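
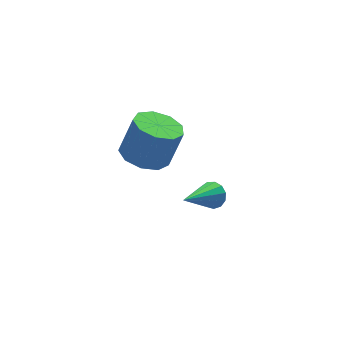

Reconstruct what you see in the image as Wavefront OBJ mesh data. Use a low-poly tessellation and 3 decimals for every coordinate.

v -2.299 -1.091 0.114
v -1.979 -1.154 0.545
v -3.701 -1.729 1.066
v -2.094 -0.873 0.563
v -2.274 -0.661 0.44
v -2.462 -0.586 0.212
v -2.599 -0.672 -0.046
v -2.64 -0.89 -0.253
v -2.573 -1.173 -0.344
v -2.419 -1.43 -0.289
v -2.227 -1.579 -0.106
v -2.058 -1.573 0.147
v -1.965 -1.415 0.389
v -2.862 3.106 -1.186
v -1.968 3.038 -1.53
v -1.385 3.046 -0.019
v -2.278 3.114 0.326
v -2.137 3.67 -1.468
v -1.554 3.677 0.043
v -2.646 4.037 -1.274
v -2.062 4.045 0.238
v -3.255 3.97 -1.038
v -2.672 3.977 0.473
v -3.68 3.498 -0.872
v -3.097 3.505 0.64
v -3.722 2.843 -0.852
v -3.139 2.85 0.659
v -3.362 2.311 -0.989
v -2.779 2.319 0.523
v -2.767 2.151 -1.217
v -2.184 2.159 0.294
v -2.217 2.439 -1.431
v -1.634 2.446 0.08
f 2 1 4
f 2 4 3
f 4 1 5
f 4 5 3
f 5 1 6
f 5 6 3
f 6 1 7
f 6 7 3
f 7 1 8
f 7 8 3
f 8 1 9
f 8 9 3
f 9 1 10
f 9 10 3
f 10 1 11
f 10 11 3
f 11 1 12
f 11 12 3
f 12 1 13
f 12 13 3
f 13 1 2
f 13 2 3
f 15 14 18
f 15 18 16
f 16 18 19
f 16 19 17
f 18 14 20
f 18 20 19
f 19 20 21
f 19 21 17
f 20 14 22
f 20 22 21
f 21 22 23
f 21 23 17
f 22 14 24
f 22 24 23
f 23 24 25
f 23 25 17
f 24 14 26
f 24 26 25
f 25 26 27
f 25 27 17
f 26 14 28
f 26 28 27
f 27 28 29
f 27 29 17
f 28 14 30
f 28 30 29
f 29 30 31
f 29 31 17
f 30 14 32
f 30 32 31
f 31 32 33
f 31 33 17
f 32 14 15
f 32 15 33
f 33 15 16
f 33 16 17



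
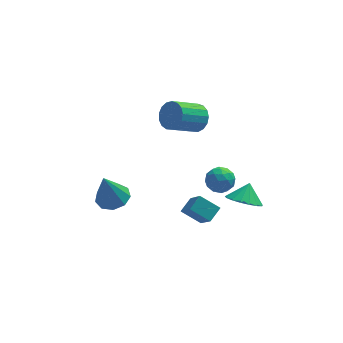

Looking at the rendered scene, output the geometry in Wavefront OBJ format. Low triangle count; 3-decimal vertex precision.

v 1.032 3.067 -2.198
v 1.471 2.379 -2.046
v 0.107 1.725 -1.07
v -0.332 2.413 -1.222
v 1.568 2.622 -1.747
v 0.204 1.968 -0.771
v 1.543 2.967 -1.551
v 0.179 2.312 -0.576
v 1.4 3.335 -1.504
v 0.036 2.68 -0.528
v 1.173 3.641 -1.615
v -0.191 2.987 -0.64
v 0.914 3.816 -1.86
v -0.45 3.162 -0.884
v 0.682 3.82 -2.182
v -0.682 3.165 -1.207
v 0.53 3.651 -2.508
v -0.834 2.996 -1.533
v 0.493 3.348 -2.763
v -0.871 2.694 -1.787
v 0.579 2.981 -2.888
v -0.784 2.327 -1.913
v 0.77 2.634 -2.855
v -0.594 1.979 -1.88
v 1.02 2.386 -2.672
v -0.344 1.731 -1.696
v 1.273 2.294 -2.38
v -0.091 1.64 -1.404
v 0.912 -1.786 -2.023
v 1.514 -1.329 -1.891
v 1.506 -2.291 -2.989
v 2.108 -1.834 -2.857
v 1.938 -2.396 -2.363
v 1.571 -2.084 -1.766
v 1.449 -1.536 -3.114
v 1.082 -1.224 -2.517
v 1.846 -1.174 -2.566
v 2.148 -1.706 -2.102
v 0.872 -1.914 -2.778
v 1.174 -2.446 -2.314
v 1.161 -1.513 -1.872
v 1.859 -2.107 -3.008
v 1.759 -2.438 -2.717
v 2.113 -2.169 -2.64
v 1.194 -1.957 -1.799
v 1.548 -1.688 -1.721
v 1.797 -2.316 -1.999
v 1.472 -1.932 -3.159
v 1.826 -1.663 -3.081
v 0.907 -1.451 -2.24
v 1.261 -1.182 -2.163
v 1.223 -1.304 -2.881
v 1.71 -1.153 -2.191
v 2.059 -1.451 -2.759
v 1.672 -1.276 -2.91
v 1.456 -1.092 -2.559
v 1.888 -1.466 -1.919
v 2.237 -1.763 -2.486
v 2.137 -2.093 -2.196
v 1.921 -1.91 -1.845
v 2.083 -1.375 -2.315
v 0.783 -1.857 -2.394
v 1.132 -2.154 -2.961
v 1.099 -1.71 -3.035
v 0.883 -1.527 -2.684
v 0.961 -2.169 -2.121
v 1.31 -2.467 -2.689
v 1.564 -2.528 -2.321
v 1.348 -2.344 -1.97
v 0.937 -2.245 -2.565
v -3.459 -0.189 -4.835
v -2.618 -0.429 -4.666
v -3.901 -0.451 -3.005
v -2.682 0.173 -4.595
v -3.108 0.605 -4.636
v -3.699 0.666 -4.77
v -4.177 0.327 -4.934
v -4.319 -0.254 -5.052
v -4.059 -0.804 -5.068
v -3.517 -1.066 -4.974
v -2.948 -0.918 -4.816
v 2.661 -1.86 -4.226
v 3.461 -2.353 -4.227
v 3.019 -1.28 -3.414
v 3.545 -2.012 -4.508
v 3.426 -1.636 -4.724
v 3.132 -1.31 -4.826
v 2.73 -1.111 -4.791
v 2.313 -1.083 -4.626
v 1.974 -1.234 -4.37
v 1.794 -1.527 -4.081
v 1.812 -1.897 -3.825
v 2.024 -2.258 -3.661
v 2.382 -2.528 -3.626
v 2.804 -2.645 -3.729
v 3.193 -2.582 -3.946
v 0.718 -4.209 -3.116
v -0.18 -3.737 -2.553
v 0.46 -2.88 -4.641
v -0.438 -2.408 -4.078
v 1.258 -3.652 -2.722
v 0.36 -3.18 -2.159
v 1 -2.323 -4.247
v 0.102 -1.851 -3.684
f 2 1 5
f 2 5 3
f 3 5 6
f 3 6 4
f 5 1 7
f 5 7 6
f 6 7 8
f 6 8 4
f 7 1 9
f 7 9 8
f 8 9 10
f 8 10 4
f 9 1 11
f 9 11 10
f 10 11 12
f 10 12 4
f 11 1 13
f 11 13 12
f 12 13 14
f 12 14 4
f 13 1 15
f 13 15 14
f 14 15 16
f 14 16 4
f 15 1 17
f 15 17 16
f 16 17 18
f 16 18 4
f 17 1 19
f 17 19 18
f 18 19 20
f 18 20 4
f 19 1 21
f 19 21 20
f 20 21 22
f 20 22 4
f 21 1 23
f 21 23 22
f 22 23 24
f 22 24 4
f 23 1 25
f 23 25 24
f 24 25 26
f 24 26 4
f 25 1 27
f 25 27 26
f 26 27 28
f 26 28 4
f 27 1 2
f 27 2 28
f 28 2 3
f 28 3 4
f 29 66 45
f 66 40 69
f 45 69 34
f 66 69 45
f 29 45 41
f 45 34 46
f 41 46 30
f 45 46 41
f 29 41 50
f 41 30 51
f 50 51 36
f 41 51 50
f 29 50 62
f 50 36 65
f 62 65 39
f 50 65 62
f 29 62 66
f 62 39 70
f 66 70 40
f 62 70 66
f 30 46 57
f 46 34 60
f 57 60 38
f 46 60 57
f 34 69 47
f 69 40 68
f 47 68 33
f 69 68 47
f 40 70 67
f 70 39 63
f 67 63 31
f 70 63 67
f 39 65 64
f 65 36 52
f 64 52 35
f 65 52 64
f 36 51 56
f 51 30 53
f 56 53 37
f 51 53 56
f 32 58 44
f 58 38 59
f 44 59 33
f 58 59 44
f 32 44 42
f 44 33 43
f 42 43 31
f 44 43 42
f 32 42 49
f 42 31 48
f 49 48 35
f 42 48 49
f 32 49 54
f 49 35 55
f 54 55 37
f 49 55 54
f 32 54 58
f 54 37 61
f 58 61 38
f 54 61 58
f 33 59 47
f 59 38 60
f 47 60 34
f 59 60 47
f 31 43 67
f 43 33 68
f 67 68 40
f 43 68 67
f 35 48 64
f 48 31 63
f 64 63 39
f 48 63 64
f 37 55 56
f 55 35 52
f 56 52 36
f 55 52 56
f 38 61 57
f 61 37 53
f 57 53 30
f 61 53 57
f 72 71 74
f 72 74 73
f 74 71 75
f 74 75 73
f 75 71 76
f 75 76 73
f 76 71 77
f 76 77 73
f 77 71 78
f 77 78 73
f 78 71 79
f 78 79 73
f 79 71 80
f 79 80 73
f 80 71 81
f 80 81 73
f 81 71 72
f 81 72 73
f 83 82 85
f 83 85 84
f 85 82 86
f 85 86 84
f 86 82 87
f 86 87 84
f 87 82 88
f 87 88 84
f 88 82 89
f 88 89 84
f 89 82 90
f 89 90 84
f 90 82 91
f 90 91 84
f 91 82 92
f 91 92 84
f 92 82 93
f 92 93 84
f 93 82 94
f 93 94 84
f 94 82 95
f 94 95 84
f 95 82 96
f 95 96 84
f 96 82 83
f 96 83 84
f 98 100 97
f 101 98 97
f 97 100 99
f 99 101 97
f 98 104 100
f 102 98 101
f 102 104 98
f 100 104 99
f 103 101 99
f 99 104 103
f 103 102 101
f 104 102 103



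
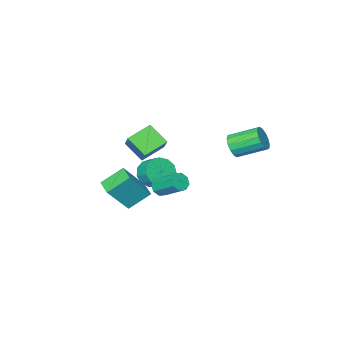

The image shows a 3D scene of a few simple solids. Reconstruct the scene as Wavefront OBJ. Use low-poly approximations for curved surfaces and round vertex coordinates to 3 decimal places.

v -1.253 2.782 1.104
v -0.813 2.754 1.784
v -1.927 3.97 2.555
v -2.367 3.998 1.876
v -0.639 3.059 1.554
v -1.753 4.275 2.325
v -0.63 3.29 1.204
v -1.744 4.505 1.975
v -0.788 3.384 0.827
v -1.901 4.6 1.599
v -1.07 3.318 0.525
v -2.184 4.533 1.296
v -1.402 3.107 0.378
v -2.515 4.323 1.149
v -1.693 2.81 0.425
v -2.807 4.026 1.196
v -1.867 2.505 0.655
v -2.981 3.721 1.426
v -1.876 2.275 1.005
v -2.99 3.49 1.776
v -1.719 2.18 1.381
v -2.832 3.396 2.153
v -1.436 2.247 1.684
v -2.55 3.462 2.455
v -1.105 2.457 1.831
v -2.218 3.673 2.602
v 2.267 -2.733 -4.482
v 1.065 -2.22 -3.491
v 2.651 -1.602 -4.601
v 1.449 -1.089 -3.61
v 3.551 -2.991 -2.79
v 2.349 -2.478 -1.799
v 3.935 -1.86 -2.909
v 2.733 -1.347 -1.918
v -0.96 -4.189 -4.263
v -0.406 -3.731 -5.001
v -0.386 -2.812 -4.414
v -0.94 -3.271 -3.677
v -0.963 -3.635 -5.131
v -0.943 -2.716 -4.545
v -1.52 -3.715 -4.986
v -1.499 -2.796 -4.4
v -1.898 -3.946 -4.612
v -1.878 -3.027 -4.025
v -1.979 -4.254 -4.127
v -1.959 -3.335 -3.54
v -1.737 -4.541 -3.685
v -1.716 -3.622 -3.098
v -1.247 -4.717 -3.427
v -1.227 -3.798 -2.84
v -0.667 -4.725 -3.434
v -0.647 -3.807 -2.848
v -0.18 -4.563 -3.705
v -0.159 -3.645 -3.118
v 0.059 -4.283 -4.153
v 0.08 -3.364 -3.566
v -0.025 -3.973 -4.636
v -0.004 -3.054 -4.049
v 0.889 -2.17 0.889
v 1.448 -1.136 1.975
v 0.586 -1.016 -0.053
v 1.144 0.018 1.033
v 2.336 -2.298 0.267
v 2.894 -1.264 1.353
v 2.032 -1.144 -0.675
v 2.591 -0.11 0.411
v 1.181 -0.581 -2.885
v 1.808 -0.417 -2.929
v 1.507 1.005 -1.919
v 0.879 0.841 -1.875
v 1.533 -0.217 -3.292
v 1.232 1.205 -2.282
v 1.051 -0.231 -3.417
v 0.75 1.191 -2.407
v 0.646 -0.449 -3.23
v 0.344 0.973 -2.22
v 0.553 -0.745 -2.841
v 0.252 0.677 -1.831
v 0.828 -0.945 -2.478
v 0.527 0.477 -1.468
v 1.31 -0.931 -2.353
v 1.009 0.491 -1.343
v 1.716 -0.713 -2.54
v 1.414 0.709 -1.53
f 2 1 5
f 2 5 3
f 3 5 6
f 3 6 4
f 5 1 7
f 5 7 6
f 6 7 8
f 6 8 4
f 7 1 9
f 7 9 8
f 8 9 10
f 8 10 4
f 9 1 11
f 9 11 10
f 10 11 12
f 10 12 4
f 11 1 13
f 11 13 12
f 12 13 14
f 12 14 4
f 13 1 15
f 13 15 14
f 14 15 16
f 14 16 4
f 15 1 17
f 15 17 16
f 16 17 18
f 16 18 4
f 17 1 19
f 17 19 18
f 18 19 20
f 18 20 4
f 19 1 21
f 19 21 20
f 20 21 22
f 20 22 4
f 21 1 23
f 21 23 22
f 22 23 24
f 22 24 4
f 23 1 25
f 23 25 24
f 24 25 26
f 24 26 4
f 25 1 2
f 25 2 26
f 26 2 3
f 26 3 4
f 28 30 27
f 31 28 27
f 27 30 29
f 29 31 27
f 28 34 30
f 32 28 31
f 32 34 28
f 30 34 29
f 33 31 29
f 29 34 33
f 33 32 31
f 34 32 33
f 36 35 39
f 36 39 37
f 37 39 40
f 37 40 38
f 39 35 41
f 39 41 40
f 40 41 42
f 40 42 38
f 41 35 43
f 41 43 42
f 42 43 44
f 42 44 38
f 43 35 45
f 43 45 44
f 44 45 46
f 44 46 38
f 45 35 47
f 45 47 46
f 46 47 48
f 46 48 38
f 47 35 49
f 47 49 48
f 48 49 50
f 48 50 38
f 49 35 51
f 49 51 50
f 50 51 52
f 50 52 38
f 51 35 53
f 51 53 52
f 52 53 54
f 52 54 38
f 53 35 55
f 53 55 54
f 54 55 56
f 54 56 38
f 55 35 57
f 55 57 56
f 56 57 58
f 56 58 38
f 57 35 36
f 57 36 58
f 58 36 37
f 58 37 38
f 60 62 59
f 63 60 59
f 59 62 61
f 61 63 59
f 60 66 62
f 64 60 63
f 64 66 60
f 62 66 61
f 65 63 61
f 61 66 65
f 65 64 63
f 66 64 65
f 68 67 71
f 68 71 69
f 69 71 72
f 69 72 70
f 71 67 73
f 71 73 72
f 72 73 74
f 72 74 70
f 73 67 75
f 73 75 74
f 74 75 76
f 74 76 70
f 75 67 77
f 75 77 76
f 76 77 78
f 76 78 70
f 77 67 79
f 77 79 78
f 78 79 80
f 78 80 70
f 79 67 81
f 79 81 80
f 80 81 82
f 80 82 70
f 81 67 83
f 81 83 82
f 82 83 84
f 82 84 70
f 83 67 68
f 83 68 84
f 84 68 69
f 84 69 70



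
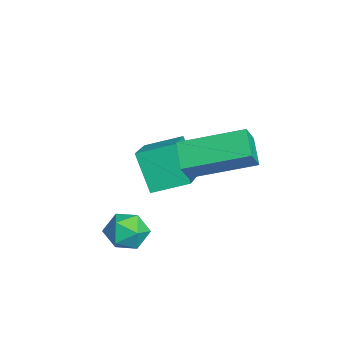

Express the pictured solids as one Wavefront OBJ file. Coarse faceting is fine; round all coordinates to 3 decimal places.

v -3.045 1.063 1.339
v -1.342 0.673 2.086
v -2.954 2.232 1.743
v -1.251 1.842 2.49
v -2.389 1.458 0.05
v -0.686 1.068 0.797
v -2.298 2.627 0.454
v -0.595 2.237 1.201
v 0.941 0.565 -0.045
v 1.23 0.939 0.492
v 1.15 -0.419 0.528
v 1.439 -0.045 1.065
v 0.736 -0.006 0.941
v 0.607 0.601 0.587
v 1.773 -0.081 0.433
v 1.644 0.526 0.079
v 1.745 0.539 0.787
v 1.104 0.586 1.101
v 1.276 -0.066 -0.081
v 0.635 -0.019 0.233
v -0.544 2.03 2.608
v -0.107 1.76 3.273
v -0.27 3.988 3.223
v 0.167 3.718 3.888
v 0.333 2.082 2.052
v 0.77 1.812 2.717
v 0.607 4.04 2.667
v 1.044 3.77 3.332
f 2 4 1
f 5 2 1
f 1 4 3
f 3 5 1
f 2 8 4
f 6 2 5
f 6 8 2
f 4 8 3
f 7 5 3
f 3 8 7
f 7 6 5
f 8 6 7
f 9 20 14
f 9 14 10
f 9 10 16
f 9 16 19
f 9 19 20
f 10 14 18
f 14 20 13
f 20 19 11
f 19 16 15
f 16 10 17
f 12 18 13
f 12 13 11
f 12 11 15
f 12 15 17
f 12 17 18
f 13 18 14
f 11 13 20
f 15 11 19
f 17 15 16
f 18 17 10
f 22 24 21
f 25 22 21
f 21 24 23
f 23 25 21
f 22 28 24
f 26 22 25
f 26 28 22
f 24 28 23
f 27 25 23
f 23 28 27
f 27 26 25
f 28 26 27



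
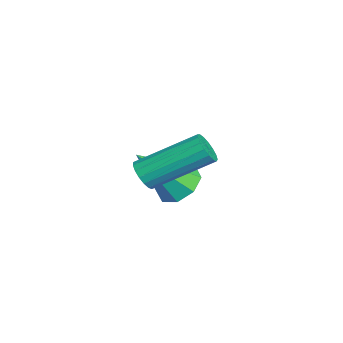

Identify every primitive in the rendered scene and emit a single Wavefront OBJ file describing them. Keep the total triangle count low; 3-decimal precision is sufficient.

v 3.401 -2.951 3.14
v 3.907 -2.902 3.109
v 3.806 -1.219 4.128
v 3.299 -1.269 4.16
v 3.825 -2.787 2.911
v 3.724 -1.104 3.93
v 3.646 -2.709 2.765
v 3.544 -1.026 3.784
v 3.41 -2.687 2.705
v 3.309 -1.004 3.724
v 3.172 -2.725 2.744
v 3.071 -1.042 3.763
v 2.987 -2.816 2.875
v 2.886 -1.133 3.894
v 2.896 -2.937 3.066
v 2.795 -1.254 4.086
v 2.921 -3.062 3.275
v 2.82 -1.379 4.294
v 3.056 -3.161 3.452
v 2.955 -1.478 4.471
v 3.27 -3.212 3.559
v 3.168 -1.53 4.578
v 3.513 -3.204 3.569
v 3.412 -1.521 4.588
v 3.731 -3.138 3.481
v 3.63 -1.455 4.5
v 3.873 -3.029 3.315
v 3.772 -1.346 4.334
v 0.063 -2.11 0.952
v 0.431 -2.574 0.445
v 0.637 -3.29 2.448
v 0.783 -2.139 0.653
v 0.713 -1.687 1.036
v 0.262 -1.483 1.37
v -0.305 -1.646 1.459
v -0.657 -2.081 1.251
v -0.587 -2.533 0.867
v -0.136 -2.738 0.533
f 2 1 5
f 2 5 3
f 3 5 6
f 3 6 4
f 5 1 7
f 5 7 6
f 6 7 8
f 6 8 4
f 7 1 9
f 7 9 8
f 8 9 10
f 8 10 4
f 9 1 11
f 9 11 10
f 10 11 12
f 10 12 4
f 11 1 13
f 11 13 12
f 12 13 14
f 12 14 4
f 13 1 15
f 13 15 14
f 14 15 16
f 14 16 4
f 15 1 17
f 15 17 16
f 16 17 18
f 16 18 4
f 17 1 19
f 17 19 18
f 18 19 20
f 18 20 4
f 19 1 21
f 19 21 20
f 20 21 22
f 20 22 4
f 21 1 23
f 21 23 22
f 22 23 24
f 22 24 4
f 23 1 25
f 23 25 24
f 24 25 26
f 24 26 4
f 25 1 27
f 25 27 26
f 26 27 28
f 26 28 4
f 27 1 2
f 27 2 28
f 28 2 3
f 28 3 4
f 30 29 32
f 30 32 31
f 32 29 33
f 32 33 31
f 33 29 34
f 33 34 31
f 34 29 35
f 34 35 31
f 35 29 36
f 35 36 31
f 36 29 37
f 36 37 31
f 37 29 38
f 37 38 31
f 38 29 30
f 38 30 31



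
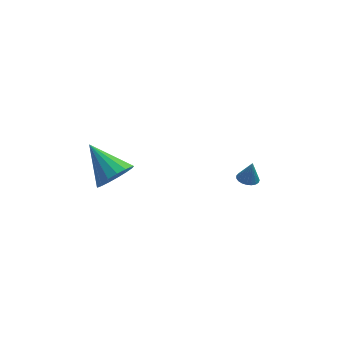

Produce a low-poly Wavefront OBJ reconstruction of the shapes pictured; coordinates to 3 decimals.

v -2.256 1.771 -0.957
v -1.825 1.39 -0.115
v -3.244 3.249 0.217
v -1.505 1.726 -0.269
v -1.358 2.072 -0.58
v -1.416 2.349 -0.978
v -1.667 2.494 -1.371
v -2.053 2.473 -1.669
v -2.485 2.292 -1.804
v -2.866 1.991 -1.745
v -3.106 1.64 -1.506
v -3.152 1.319 -1.141
v -2.993 1.102 -0.734
v -2.665 1.038 -0.378
v -2.243 1.142 -0.155
v 3.885 1.861 -2.08
v 4.327 1.543 -2.155
v 4.095 1.899 -1
v 4.415 1.753 -2.179
v 4.411 1.981 -2.186
v 4.316 2.189 -2.175
v 4.147 2.34 -2.147
v 3.932 2.408 -2.108
v 3.709 2.382 -2.063
v 3.517 2.266 -2.022
v 3.388 2.079 -1.99
v 3.345 1.855 -1.974
v 3.395 1.632 -1.976
v 3.531 1.449 -1.996
v 3.727 1.337 -2.03
v 3.951 1.315 -2.073
v 4.163 1.388 -2.117
f 2 1 4
f 2 4 3
f 4 1 5
f 4 5 3
f 5 1 6
f 5 6 3
f 6 1 7
f 6 7 3
f 7 1 8
f 7 8 3
f 8 1 9
f 8 9 3
f 9 1 10
f 9 10 3
f 10 1 11
f 10 11 3
f 11 1 12
f 11 12 3
f 12 1 13
f 12 13 3
f 13 1 14
f 13 14 3
f 14 1 15
f 14 15 3
f 15 1 2
f 15 2 3
f 17 16 19
f 17 19 18
f 19 16 20
f 19 20 18
f 20 16 21
f 20 21 18
f 21 16 22
f 21 22 18
f 22 16 23
f 22 23 18
f 23 16 24
f 23 24 18
f 24 16 25
f 24 25 18
f 25 16 26
f 25 26 18
f 26 16 27
f 26 27 18
f 27 16 28
f 27 28 18
f 28 16 29
f 28 29 18
f 29 16 30
f 29 30 18
f 30 16 31
f 30 31 18
f 31 16 32
f 31 32 18
f 32 16 17
f 32 17 18



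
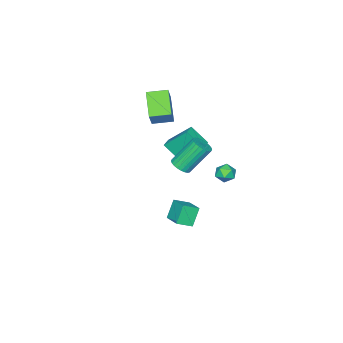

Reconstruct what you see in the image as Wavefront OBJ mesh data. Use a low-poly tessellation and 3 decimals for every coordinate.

v -1.433 2.723 0.717
v -1.101 3.213 1.059
v -1.039 1.967 1.421
v -0.707 2.457 1.763
v -1.39 2.429 1.782
v -1.633 2.897 1.348
v -0.507 2.283 1.132
v -0.75 2.751 0.698
v -0.528 2.941 1.315
v -1.074 3.031 1.717
v -1.066 2.149 0.763
v -1.612 2.239 1.165
v -2.276 -3.934 1.869
v -3.31 -5.056 2.985
v -3.146 -2.957 2.045
v -4.18 -4.079 3.161
v -1.44 -3.421 3.159
v -2.474 -4.543 4.275
v -2.31 -2.444 3.335
v -3.344 -3.566 4.451
v -1.219 -0.651 -4.662
v -1.934 -0.734 -3.508
v -0.63 0.571 -4.21
v -1.345 0.488 -3.056
v -0.415 -1.208 -4.204
v -1.13 -1.291 -3.05
v 0.174 0.014 -3.752
v -0.541 -0.069 -2.598
v -2.387 -2.75 0.908
v -3.008 -1.517 2.286
v -2.666 -1.709 -0.149
v -3.286 -0.476 1.228
v -1.634 -2.464 0.992
v -2.254 -1.231 2.369
v -1.912 -1.423 -0.066
v -2.533 -0.19 1.312
v 1.785 1.673 3.032
v 2.351 1.672 3.372
v 1.381 2.425 4.988
v 0.815 2.427 4.648
v 2.356 1.907 3.266
v 1.386 2.66 4.882
v 2.275 2.106 3.124
v 1.305 2.859 4.741
v 2.119 2.239 2.968
v 1.149 2.992 4.585
v 1.912 2.286 2.822
v 0.942 3.039 4.439
v 1.686 2.24 2.708
v 0.716 2.993 4.325
v 1.475 2.108 2.643
v 0.505 2.861 4.26
v 1.311 1.909 2.638
v 0.341 2.662 4.254
v 1.219 1.675 2.692
v 0.249 2.428 4.308
v 1.214 1.44 2.798
v 0.244 2.193 4.414
v 1.295 1.241 2.939
v 0.325 1.994 4.556
v 1.451 1.108 3.095
v 0.481 1.861 4.712
v 1.658 1.061 3.241
v 0.688 1.814 4.858
v 1.884 1.107 3.355
v 0.914 1.86 4.972
v 2.095 1.239 3.42
v 1.125 1.992 5.037
v 2.259 1.438 3.426
v 1.289 2.191 5.042
f 1 12 6
f 1 6 2
f 1 2 8
f 1 8 11
f 1 11 12
f 2 6 10
f 6 12 5
f 12 11 3
f 11 8 7
f 8 2 9
f 4 10 5
f 4 5 3
f 4 3 7
f 4 7 9
f 4 9 10
f 5 10 6
f 3 5 12
f 7 3 11
f 9 7 8
f 10 9 2
f 14 16 13
f 17 14 13
f 13 16 15
f 15 17 13
f 14 20 16
f 18 14 17
f 18 20 14
f 16 20 15
f 19 17 15
f 15 20 19
f 19 18 17
f 20 18 19
f 22 24 21
f 25 22 21
f 21 24 23
f 23 25 21
f 22 28 24
f 26 22 25
f 26 28 22
f 24 28 23
f 27 25 23
f 23 28 27
f 27 26 25
f 28 26 27
f 30 32 29
f 33 30 29
f 29 32 31
f 31 33 29
f 30 36 32
f 34 30 33
f 34 36 30
f 32 36 31
f 35 33 31
f 31 36 35
f 35 34 33
f 36 34 35
f 38 37 41
f 38 41 39
f 39 41 42
f 39 42 40
f 41 37 43
f 41 43 42
f 42 43 44
f 42 44 40
f 43 37 45
f 43 45 44
f 44 45 46
f 44 46 40
f 45 37 47
f 45 47 46
f 46 47 48
f 46 48 40
f 47 37 49
f 47 49 48
f 48 49 50
f 48 50 40
f 49 37 51
f 49 51 50
f 50 51 52
f 50 52 40
f 51 37 53
f 51 53 52
f 52 53 54
f 52 54 40
f 53 37 55
f 53 55 54
f 54 55 56
f 54 56 40
f 55 37 57
f 55 57 56
f 56 57 58
f 56 58 40
f 57 37 59
f 57 59 58
f 58 59 60
f 58 60 40
f 59 37 61
f 59 61 60
f 60 61 62
f 60 62 40
f 61 37 63
f 61 63 62
f 62 63 64
f 62 64 40
f 63 37 65
f 63 65 64
f 64 65 66
f 64 66 40
f 65 37 67
f 65 67 66
f 66 67 68
f 66 68 40
f 67 37 69
f 67 69 68
f 68 69 70
f 68 70 40
f 69 37 38
f 69 38 70
f 70 38 39
f 70 39 40



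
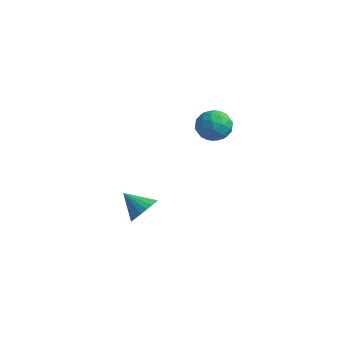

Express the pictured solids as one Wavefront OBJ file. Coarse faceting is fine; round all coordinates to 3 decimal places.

v 0.71 -2.38 -3.572
v 1.311 -2.472 -2.741
v -0.67 -2.5 -2.588
v 1.257 -2.048 -2.765
v 1.109 -1.681 -2.929
v 0.891 -1.435 -3.204
v 0.642 -1.352 -3.542
v 0.405 -1.447 -3.886
v 0.221 -1.703 -4.176
v 0.121 -2.076 -4.361
v 0.123 -2.502 -4.41
v 0.227 -2.906 -4.314
v 0.414 -3.22 -4.09
v 0.652 -3.388 -3.777
v 0.901 -3.382 -3.428
v 1.116 -3.202 -3.104
v 1.261 -2.881 -2.861
v 3.014 -0.254 4.228
v 3.835 0.449 4.453
v 4.105 -1.189 3.167
v 4.926 -0.486 3.392
v 4.55 -1.165 4.177
v 3.875 -0.587 4.833
v 4.065 -0.153 2.787
v 3.39 0.425 3.443
v 4.485 0.511 3.563
v 4.784 -0.114 4.422
v 3.156 -0.626 3.198
v 3.455 -1.251 4.057
v 3.328 0.179 4.434
v 4.612 -0.919 3.186
v 4.39 -1.318 3.648
v 4.873 -0.905 3.78
v 3.352 -0.43 4.657
v 3.834 -0.017 4.789
v 4.255 -0.965 4.627
v 4.106 -0.723 2.831
v 4.588 -0.31 2.963
v 3.067 0.165 3.84
v 3.55 0.578 3.972
v 3.685 0.225 2.993
v 4.193 0.629 4.043
v 4.835 0.08 3.419
v 4.328 0.276 3.064
v 3.932 0.615 3.449
v 4.369 0.262 4.548
v 5.011 -0.288 3.924
v 4.789 -0.687 4.386
v 4.392 -0.347 4.771
v 4.751 0.298 4.025
v 2.929 -0.452 3.696
v 3.571 -1.002 3.072
v 3.548 -0.393 2.849
v 3.151 -0.053 3.234
v 3.105 -0.82 4.201
v 3.747 -1.369 3.577
v 4.008 -1.355 4.171
v 3.612 -1.016 4.556
v 3.189 -1.038 3.595
f 2 1 4
f 2 4 3
f 4 1 5
f 4 5 3
f 5 1 6
f 5 6 3
f 6 1 7
f 6 7 3
f 7 1 8
f 7 8 3
f 8 1 9
f 8 9 3
f 9 1 10
f 9 10 3
f 10 1 11
f 10 11 3
f 11 1 12
f 11 12 3
f 12 1 13
f 12 13 3
f 13 1 14
f 13 14 3
f 14 1 15
f 14 15 3
f 15 1 16
f 15 16 3
f 16 1 17
f 16 17 3
f 17 1 2
f 17 2 3
f 18 55 34
f 55 29 58
f 34 58 23
f 55 58 34
f 18 34 30
f 34 23 35
f 30 35 19
f 34 35 30
f 18 30 39
f 30 19 40
f 39 40 25
f 30 40 39
f 18 39 51
f 39 25 54
f 51 54 28
f 39 54 51
f 18 51 55
f 51 28 59
f 55 59 29
f 51 59 55
f 19 35 46
f 35 23 49
f 46 49 27
f 35 49 46
f 23 58 36
f 58 29 57
f 36 57 22
f 58 57 36
f 29 59 56
f 59 28 52
f 56 52 20
f 59 52 56
f 28 54 53
f 54 25 41
f 53 41 24
f 54 41 53
f 25 40 45
f 40 19 42
f 45 42 26
f 40 42 45
f 21 47 33
f 47 27 48
f 33 48 22
f 47 48 33
f 21 33 31
f 33 22 32
f 31 32 20
f 33 32 31
f 21 31 38
f 31 20 37
f 38 37 24
f 31 37 38
f 21 38 43
f 38 24 44
f 43 44 26
f 38 44 43
f 21 43 47
f 43 26 50
f 47 50 27
f 43 50 47
f 22 48 36
f 48 27 49
f 36 49 23
f 48 49 36
f 20 32 56
f 32 22 57
f 56 57 29
f 32 57 56
f 24 37 53
f 37 20 52
f 53 52 28
f 37 52 53
f 26 44 45
f 44 24 41
f 45 41 25
f 44 41 45
f 27 50 46
f 50 26 42
f 46 42 19
f 50 42 46



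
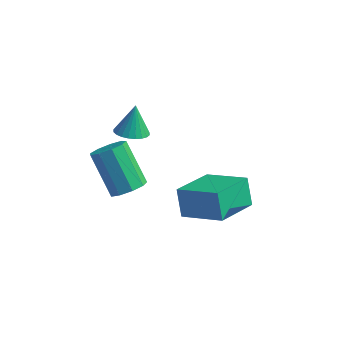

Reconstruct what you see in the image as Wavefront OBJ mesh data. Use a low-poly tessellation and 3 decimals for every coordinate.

v -3.542 0.978 -1.14
v -3.093 1.575 -1.397
v -3.578 1.582 0.2
v -3.376 1.683 -1.454
v -3.684 1.684 -1.463
v -3.971 1.578 -1.422
v -4.192 1.38 -1.339
v -4.314 1.121 -1.225
v -4.319 0.84 -1.098
v -4.205 0.58 -0.978
v -3.991 0.381 -0.882
v -3.708 0.272 -0.826
v -3.4 0.271 -0.817
v -3.114 0.377 -0.857
v -2.892 0.575 -0.94
v -2.77 0.834 -1.054
v -2.765 1.115 -1.181
v -2.879 1.375 -1.301
v 0.361 -0.27 -1.4
v -0.258 -2.186 -0.706
v 2.233 -0.575 -0.569
v 1.613 -2.491 0.124
v 0.787 -0.829 -2.564
v 0.167 -2.745 -1.871
v 2.658 -1.134 -1.734
v 2.039 -3.05 -1.04
v -2.282 -2.457 -1.21
v -1.66 -1.956 -0.985
v -2.896 -1.142 0.616
v -3.518 -1.643 0.39
v -1.988 -1.698 -1.37
v -3.224 -0.883 0.231
v -2.453 -1.795 -1.68
v -3.689 -0.98 -0.079
v -2.839 -2.201 -1.77
v -4.075 -1.387 -0.17
v -2.964 -2.728 -1.599
v -4.2 -1.914 0.002
v -2.77 -3.128 -1.245
v -4.005 -2.314 0.355
v -2.348 -3.214 -0.876
v -3.583 -2.4 0.725
v -1.895 -2.946 -0.663
v -3.13 -2.131 0.938
v -1.623 -2.449 -0.706
v -2.859 -1.635 0.895
f 2 1 4
f 2 4 3
f 4 1 5
f 4 5 3
f 5 1 6
f 5 6 3
f 6 1 7
f 6 7 3
f 7 1 8
f 7 8 3
f 8 1 9
f 8 9 3
f 9 1 10
f 9 10 3
f 10 1 11
f 10 11 3
f 11 1 12
f 11 12 3
f 12 1 13
f 12 13 3
f 13 1 14
f 13 14 3
f 14 1 15
f 14 15 3
f 15 1 16
f 15 16 3
f 16 1 17
f 16 17 3
f 17 1 18
f 17 18 3
f 18 1 2
f 18 2 3
f 20 22 19
f 23 20 19
f 19 22 21
f 21 23 19
f 20 26 22
f 24 20 23
f 24 26 20
f 22 26 21
f 25 23 21
f 21 26 25
f 25 24 23
f 26 24 25
f 28 27 31
f 28 31 29
f 29 31 32
f 29 32 30
f 31 27 33
f 31 33 32
f 32 33 34
f 32 34 30
f 33 27 35
f 33 35 34
f 34 35 36
f 34 36 30
f 35 27 37
f 35 37 36
f 36 37 38
f 36 38 30
f 37 27 39
f 37 39 38
f 38 39 40
f 38 40 30
f 39 27 41
f 39 41 40
f 40 41 42
f 40 42 30
f 41 27 43
f 41 43 42
f 42 43 44
f 42 44 30
f 43 27 45
f 43 45 44
f 44 45 46
f 44 46 30
f 45 27 28
f 45 28 46
f 46 28 29
f 46 29 30



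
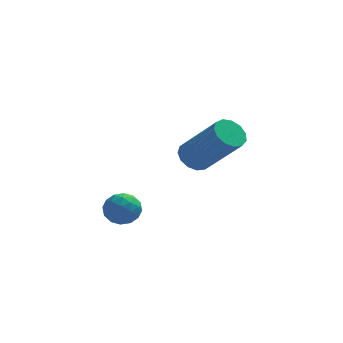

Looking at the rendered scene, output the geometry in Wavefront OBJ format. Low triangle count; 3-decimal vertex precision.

v -1.323 3.091 -1.744
v -0.951 2.783 -2.194
v 0.236 1.901 -0.605
v -0.137 2.209 -0.156
v -0.789 3.112 -2.132
v 0.397 2.23 -0.543
v -0.797 3.434 -1.947
v 0.389 2.552 -0.358
v -0.972 3.648 -1.697
v 0.215 2.766 -0.109
v -1.258 3.685 -1.463
v -0.072 2.803 0.125
v -1.565 3.533 -1.318
v -0.379 2.651 0.27
v -1.796 3.241 -1.308
v -0.609 2.359 0.28
v -1.876 2.901 -1.437
v -0.689 2.019 0.152
v -1.781 2.622 -1.663
v -0.594 1.74 -0.075
v -1.54 2.492 -1.915
v -0.353 1.61 -0.327
v -1.231 2.551 -2.113
v -0.044 1.669 -0.525
v -4.325 -1.093 -1.787
v -3.912 -0.589 -1.67
v -3.488 -1.731 -1.99
v -3.075 -1.227 -1.873
v -3.42 -1.494 -1.375
v -3.938 -1.1 -1.25
v -3.462 -1.22 -2.41
v -3.98 -0.826 -2.285
v -3.379 -0.667 -2.056
v -3.353 -0.836 -1.416
v -4.047 -1.484 -2.244
v -4.021 -1.653 -1.604
v -4.192 -0.785 -1.711
v -3.208 -1.535 -1.949
v -3.411 -1.692 -1.656
v -3.168 -1.396 -1.588
v -4.207 -1.085 -1.464
v -3.964 -0.789 -1.395
v -3.675 -1.321 -1.221
v -3.436 -1.531 -2.265
v -3.193 -1.235 -2.196
v -4.232 -0.924 -2.072
v -3.989 -0.628 -2.004
v -3.725 -0.999 -2.439
v -3.636 -0.534 -1.869
v -3.144 -0.91 -1.988
v -3.371 -0.906 -2.304
v -3.676 -0.674 -2.23
v -3.621 -0.634 -1.493
v -3.129 -1.009 -1.612
v -3.332 -1.166 -1.319
v -3.636 -0.934 -1.245
v -3.307 -0.68 -1.719
v -4.271 -1.311 -2.048
v -3.779 -1.686 -2.167
v -3.764 -1.386 -2.415
v -4.068 -1.154 -2.341
v -4.256 -1.41 -1.672
v -3.764 -1.786 -1.791
v -3.724 -1.646 -1.43
v -4.029 -1.414 -1.356
v -4.093 -1.64 -1.941
f 2 1 5
f 2 5 3
f 3 5 6
f 3 6 4
f 5 1 7
f 5 7 6
f 6 7 8
f 6 8 4
f 7 1 9
f 7 9 8
f 8 9 10
f 8 10 4
f 9 1 11
f 9 11 10
f 10 11 12
f 10 12 4
f 11 1 13
f 11 13 12
f 12 13 14
f 12 14 4
f 13 1 15
f 13 15 14
f 14 15 16
f 14 16 4
f 15 1 17
f 15 17 16
f 16 17 18
f 16 18 4
f 17 1 19
f 17 19 18
f 18 19 20
f 18 20 4
f 19 1 21
f 19 21 20
f 20 21 22
f 20 22 4
f 21 1 23
f 21 23 22
f 22 23 24
f 22 24 4
f 23 1 2
f 23 2 24
f 24 2 3
f 24 3 4
f 25 62 41
f 62 36 65
f 41 65 30
f 62 65 41
f 25 41 37
f 41 30 42
f 37 42 26
f 41 42 37
f 25 37 46
f 37 26 47
f 46 47 32
f 37 47 46
f 25 46 58
f 46 32 61
f 58 61 35
f 46 61 58
f 25 58 62
f 58 35 66
f 62 66 36
f 58 66 62
f 26 42 53
f 42 30 56
f 53 56 34
f 42 56 53
f 30 65 43
f 65 36 64
f 43 64 29
f 65 64 43
f 36 66 63
f 66 35 59
f 63 59 27
f 66 59 63
f 35 61 60
f 61 32 48
f 60 48 31
f 61 48 60
f 32 47 52
f 47 26 49
f 52 49 33
f 47 49 52
f 28 54 40
f 54 34 55
f 40 55 29
f 54 55 40
f 28 40 38
f 40 29 39
f 38 39 27
f 40 39 38
f 28 38 45
f 38 27 44
f 45 44 31
f 38 44 45
f 28 45 50
f 45 31 51
f 50 51 33
f 45 51 50
f 28 50 54
f 50 33 57
f 54 57 34
f 50 57 54
f 29 55 43
f 55 34 56
f 43 56 30
f 55 56 43
f 27 39 63
f 39 29 64
f 63 64 36
f 39 64 63
f 31 44 60
f 44 27 59
f 60 59 35
f 44 59 60
f 33 51 52
f 51 31 48
f 52 48 32
f 51 48 52
f 34 57 53
f 57 33 49
f 53 49 26
f 57 49 53



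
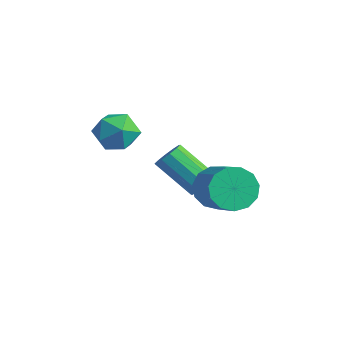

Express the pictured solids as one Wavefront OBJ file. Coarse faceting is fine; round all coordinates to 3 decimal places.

v -0.589 -0.665 0.697
v -0.05 -0.946 1.084
v -1.473 -1.735 2.49
v -2.011 -1.455 2.103
v -0.129 -0.535 1.236
v -1.551 -1.324 2.641
v -0.383 -0.173 1.181
v -1.806 -0.963 2.587
v -0.716 -0 0.942
v -2.138 -0.79 2.348
v -1 -0.081 0.609
v -2.423 -0.87 2.015
v -1.127 -0.385 0.31
v -2.55 -1.174 1.716
v -1.049 -0.796 0.159
v -2.471 -1.585 1.564
v -0.794 -1.157 0.213
v -2.217 -1.947 1.619
v -0.462 -1.33 0.452
v -1.884 -2.12 1.858
v -0.177 -1.25 0.785
v -1.6 -2.039 2.191
v 0.699 -0.969 1.346
v 1.139 -1.281 0.422
v 2.662 -1.643 1.27
v 2.221 -1.331 2.194
v 1.252 -0.69 0.473
v 2.774 -1.053 1.321
v 1.188 -0.189 0.801
v 2.711 -0.551 1.649
v 0.97 0.066 1.302
v 2.492 -0.297 2.151
v 0.665 -0.009 1.817
v 2.187 -0.371 2.665
v 0.371 -0.388 2.182
v 1.893 -0.75 3.031
v 0.181 -0.951 2.282
v 1.703 -1.314 3.13
v 0.156 -1.52 2.085
v 1.678 -1.883 2.933
v 0.303 -1.914 1.652
v 1.825 -2.277 2.501
v 0.575 -2.008 1.123
v 2.098 -2.371 1.971
v 0.887 -1.772 0.664
v 2.41 -2.134 1.513
v -3.266 -2.281 3.63
v -2.793 -2.702 2.751
v -3.167 -3.838 4.429
v -2.694 -4.259 3.55
v -2.162 -3.537 4.157
v -2.224 -2.575 3.663
v -3.736 -3.965 3.517
v -3.798 -3.003 3.023
v -3.084 -3.743 2.681
v -2.112 -3.478 3.077
v -3.848 -3.062 4.103
v -2.876 -2.797 4.499
f 2 1 5
f 2 5 3
f 3 5 6
f 3 6 4
f 5 1 7
f 5 7 6
f 6 7 8
f 6 8 4
f 7 1 9
f 7 9 8
f 8 9 10
f 8 10 4
f 9 1 11
f 9 11 10
f 10 11 12
f 10 12 4
f 11 1 13
f 11 13 12
f 12 13 14
f 12 14 4
f 13 1 15
f 13 15 14
f 14 15 16
f 14 16 4
f 15 1 17
f 15 17 16
f 16 17 18
f 16 18 4
f 17 1 19
f 17 19 18
f 18 19 20
f 18 20 4
f 19 1 21
f 19 21 20
f 20 21 22
f 20 22 4
f 21 1 2
f 21 2 22
f 22 2 3
f 22 3 4
f 24 23 27
f 24 27 25
f 25 27 28
f 25 28 26
f 27 23 29
f 27 29 28
f 28 29 30
f 28 30 26
f 29 23 31
f 29 31 30
f 30 31 32
f 30 32 26
f 31 23 33
f 31 33 32
f 32 33 34
f 32 34 26
f 33 23 35
f 33 35 34
f 34 35 36
f 34 36 26
f 35 23 37
f 35 37 36
f 36 37 38
f 36 38 26
f 37 23 39
f 37 39 38
f 38 39 40
f 38 40 26
f 39 23 41
f 39 41 40
f 40 41 42
f 40 42 26
f 41 23 43
f 41 43 42
f 42 43 44
f 42 44 26
f 43 23 45
f 43 45 44
f 44 45 46
f 44 46 26
f 45 23 24
f 45 24 46
f 46 24 25
f 46 25 26
f 47 58 52
f 47 52 48
f 47 48 54
f 47 54 57
f 47 57 58
f 48 52 56
f 52 58 51
f 58 57 49
f 57 54 53
f 54 48 55
f 50 56 51
f 50 51 49
f 50 49 53
f 50 53 55
f 50 55 56
f 51 56 52
f 49 51 58
f 53 49 57
f 55 53 54
f 56 55 48



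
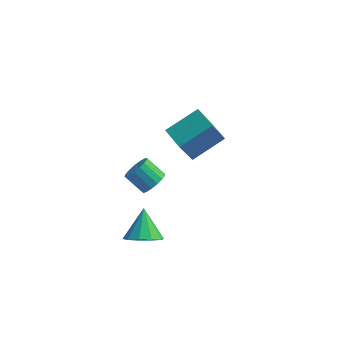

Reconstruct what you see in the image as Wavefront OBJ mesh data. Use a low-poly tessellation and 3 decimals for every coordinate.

v 0.44 2.652 -3.216
v -0.1 1.823 -1.284
v -0.578 3.712 -3.046
v -1.119 2.883 -1.115
v 1.939 3.937 -2.245
v 1.398 3.108 -0.314
v 0.92 4.997 -2.076
v 0.38 4.168 -0.144
v -0.387 -2.752 0.342
v 0.129 -2.505 0.886
v -0.876 -2.201 1.702
v -1.393 -2.448 1.158
v 0.058 -2.195 0.682
v -0.948 -1.89 1.498
v -0.116 -2.013 0.4
v -1.121 -1.708 1.216
v -0.352 -2 0.105
v -1.357 -1.695 0.921
v -0.596 -2.159 -0.136
v -1.601 -1.854 0.68
v -0.792 -2.454 -0.268
v -1.797 -2.15 0.548
v -0.895 -2.818 -0.259
v -1.901 -2.513 0.556
v -0.883 -3.167 -0.113
v -1.888 -2.862 0.702
v -0.756 -3.42 0.137
v -1.762 -3.115 0.953
v -0.546 -3.521 0.434
v -1.551 -3.216 1.25
v -0.299 -3.446 0.711
v -1.304 -3.141 1.526
v -0.072 -3.211 0.902
v -1.077 -2.907 1.718
v 0.082 -2.872 0.966
v -0.923 -2.567 1.782
v -0.902 -3.081 -4.492
v 0.123 -2.757 -4.593
v -1.178 -1.799 -3.188
v -0.248 -2.403 -5.02
v -0.869 -2.308 -5.246
v -1.503 -2.508 -5.183
v -1.907 -2.927 -4.856
v -1.927 -3.405 -4.391
v -1.556 -3.759 -3.964
v -0.935 -3.854 -3.739
v -0.301 -3.654 -3.801
v 0.103 -3.235 -4.128
f 2 4 1
f 5 2 1
f 1 4 3
f 3 5 1
f 2 8 4
f 6 2 5
f 6 8 2
f 4 8 3
f 7 5 3
f 3 8 7
f 7 6 5
f 8 6 7
f 10 9 13
f 10 13 11
f 11 13 14
f 11 14 12
f 13 9 15
f 13 15 14
f 14 15 16
f 14 16 12
f 15 9 17
f 15 17 16
f 16 17 18
f 16 18 12
f 17 9 19
f 17 19 18
f 18 19 20
f 18 20 12
f 19 9 21
f 19 21 20
f 20 21 22
f 20 22 12
f 21 9 23
f 21 23 22
f 22 23 24
f 22 24 12
f 23 9 25
f 23 25 24
f 24 25 26
f 24 26 12
f 25 9 27
f 25 27 26
f 26 27 28
f 26 28 12
f 27 9 29
f 27 29 28
f 28 29 30
f 28 30 12
f 29 9 31
f 29 31 30
f 30 31 32
f 30 32 12
f 31 9 33
f 31 33 32
f 32 33 34
f 32 34 12
f 33 9 35
f 33 35 34
f 34 35 36
f 34 36 12
f 35 9 10
f 35 10 36
f 36 10 11
f 36 11 12
f 38 37 40
f 38 40 39
f 40 37 41
f 40 41 39
f 41 37 42
f 41 42 39
f 42 37 43
f 42 43 39
f 43 37 44
f 43 44 39
f 44 37 45
f 44 45 39
f 45 37 46
f 45 46 39
f 46 37 47
f 46 47 39
f 47 37 48
f 47 48 39
f 48 37 38
f 48 38 39



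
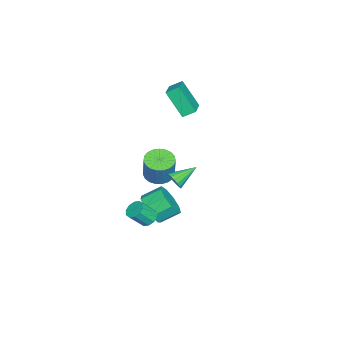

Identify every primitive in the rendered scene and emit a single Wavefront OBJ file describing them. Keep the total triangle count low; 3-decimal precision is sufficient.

v -0.299 -3.171 -0.262
v 0.33 -3.783 -0.406
v 0.909 -3.562 1.177
v 0.279 -2.949 1.322
v 0.5 -3.472 -0.512
v 1.079 -3.251 1.072
v 0.532 -3.108 -0.574
v 1.11 -2.887 1.009
v 0.42 -2.756 -0.582
v 0.998 -2.535 1.001
v 0.184 -2.475 -0.535
v 0.762 -2.254 1.048
v -0.136 -2.314 -0.441
v 0.442 -2.093 1.142
v -0.484 -2.302 -0.315
v 0.095 -2.08 1.268
v -0.8 -2.439 -0.181
v -0.221 -2.218 1.402
v -1.03 -2.703 -0.06
v -0.451 -2.482 1.523
v -1.133 -3.048 0.026
v -0.554 -2.827 1.609
v -1.092 -3.414 0.062
v -0.513 -3.193 1.645
v -0.914 -3.738 0.042
v -0.335 -3.517 1.625
v -0.63 -3.964 -0.03
v -0.051 -3.743 1.553
v -0.288 -4.052 -0.142
v 0.29 -3.831 1.441
v 0.051 -3.989 -0.275
v 0.63 -3.767 1.308
v 0.287 -3.483 -3.003
v 1.29 -3.14 -2.793
v 0.795 -2.113 -2.108
v -0.207 -2.457 -2.317
v 1.045 -2.839 -3.422
v 0.551 -1.812 -2.737
v 0.446 -2.839 -3.854
v -0.048 -1.812 -3.169
v -0.227 -3.141 -3.888
v -0.722 -2.114 -3.203
v -0.66 -3.603 -3.508
v -1.155 -2.576 -2.823
v -0.649 -4.009 -2.891
v -1.144 -2.982 -2.206
v -0.201 -4.17 -2.326
v -0.695 -3.143 -1.641
v 0.476 -4.009 -2.078
v -0.018 -2.982 -1.393
v 1.065 -3.602 -2.263
v 0.57 -2.575 -1.578
v -4.513 -3.779 4.23
v -4.752 -3.059 4.656
v -4.18 -2.698 2.592
v -4.42 -1.979 3.018
v -2.96 -3.541 4.702
v -3.2 -2.822 5.128
v -2.628 -2.461 3.064
v -2.867 -1.741 3.49
v 2.608 -2.89 -1.903
v 3.174 -2.708 -2.078
v 3.679 -3.368 -1.132
v 3.112 -3.55 -0.957
v 3.039 -2.451 -1.827
v 3.544 -3.112 -0.881
v 2.74 -2.362 -1.606
v 3.245 -3.023 -0.659
v 2.39 -2.475 -1.498
v 2.895 -3.135 -0.551
v 2.123 -2.746 -1.544
v 2.628 -3.406 -0.598
v 2.041 -3.072 -1.728
v 2.546 -3.732 -0.782
v 2.176 -3.328 -1.979
v 2.681 -3.989 -1.033
v 2.475 -3.417 -2.201
v 2.98 -4.078 -1.254
v 2.825 -3.305 -2.309
v 3.33 -3.965 -1.362
v 3.092 -3.034 -2.262
v 3.597 -3.694 -1.316
v 4.082 -1.016 2.555
v 4.514 -0.89 2.967
v 3.158 -0.044 3.225
v 4.562 -0.697 2.753
v 4.501 -0.577 2.494
v 4.343 -0.558 2.249
v 4.126 -0.644 2.074
v 3.898 -0.815 2.009
v 3.713 -1.032 2.069
v 3.612 -1.246 2.241
v 3.619 -1.407 2.484
v 3.732 -1.479 2.744
v 3.925 -1.445 2.96
v 4.154 -1.312 3.083
v 4.367 -1.112 3.086
f 2 1 5
f 2 5 3
f 3 5 6
f 3 6 4
f 5 1 7
f 5 7 6
f 6 7 8
f 6 8 4
f 7 1 9
f 7 9 8
f 8 9 10
f 8 10 4
f 9 1 11
f 9 11 10
f 10 11 12
f 10 12 4
f 11 1 13
f 11 13 12
f 12 13 14
f 12 14 4
f 13 1 15
f 13 15 14
f 14 15 16
f 14 16 4
f 15 1 17
f 15 17 16
f 16 17 18
f 16 18 4
f 17 1 19
f 17 19 18
f 18 19 20
f 18 20 4
f 19 1 21
f 19 21 20
f 20 21 22
f 20 22 4
f 21 1 23
f 21 23 22
f 22 23 24
f 22 24 4
f 23 1 25
f 23 25 24
f 24 25 26
f 24 26 4
f 25 1 27
f 25 27 26
f 26 27 28
f 26 28 4
f 27 1 29
f 27 29 28
f 28 29 30
f 28 30 4
f 29 1 31
f 29 31 30
f 30 31 32
f 30 32 4
f 31 1 2
f 31 2 32
f 32 2 3
f 32 3 4
f 34 33 37
f 34 37 35
f 35 37 38
f 35 38 36
f 37 33 39
f 37 39 38
f 38 39 40
f 38 40 36
f 39 33 41
f 39 41 40
f 40 41 42
f 40 42 36
f 41 33 43
f 41 43 42
f 42 43 44
f 42 44 36
f 43 33 45
f 43 45 44
f 44 45 46
f 44 46 36
f 45 33 47
f 45 47 46
f 46 47 48
f 46 48 36
f 47 33 49
f 47 49 48
f 48 49 50
f 48 50 36
f 49 33 51
f 49 51 50
f 50 51 52
f 50 52 36
f 51 33 34
f 51 34 52
f 52 34 35
f 52 35 36
f 54 56 53
f 57 54 53
f 53 56 55
f 55 57 53
f 54 60 56
f 58 54 57
f 58 60 54
f 56 60 55
f 59 57 55
f 55 60 59
f 59 58 57
f 60 58 59
f 62 61 65
f 62 65 63
f 63 65 66
f 63 66 64
f 65 61 67
f 65 67 66
f 66 67 68
f 66 68 64
f 67 61 69
f 67 69 68
f 68 69 70
f 68 70 64
f 69 61 71
f 69 71 70
f 70 71 72
f 70 72 64
f 71 61 73
f 71 73 72
f 72 73 74
f 72 74 64
f 73 61 75
f 73 75 74
f 74 75 76
f 74 76 64
f 75 61 77
f 75 77 76
f 76 77 78
f 76 78 64
f 77 61 79
f 77 79 78
f 78 79 80
f 78 80 64
f 79 61 81
f 79 81 80
f 80 81 82
f 80 82 64
f 81 61 62
f 81 62 82
f 82 62 63
f 82 63 64
f 84 83 86
f 84 86 85
f 86 83 87
f 86 87 85
f 87 83 88
f 87 88 85
f 88 83 89
f 88 89 85
f 89 83 90
f 89 90 85
f 90 83 91
f 90 91 85
f 91 83 92
f 91 92 85
f 92 83 93
f 92 93 85
f 93 83 94
f 93 94 85
f 94 83 95
f 94 95 85
f 95 83 96
f 95 96 85
f 96 83 97
f 96 97 85
f 97 83 84
f 97 84 85



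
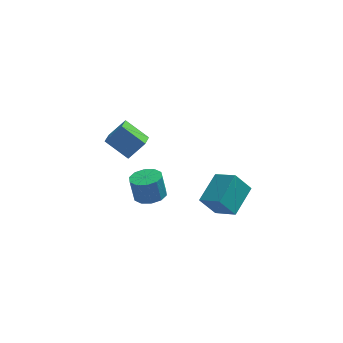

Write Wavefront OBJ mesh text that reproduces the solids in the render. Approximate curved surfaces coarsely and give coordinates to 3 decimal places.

v 1.424 -5.19 -1.963
v 2.335 -3.641 -1.233
v 0.436 -4.282 -2.657
v 1.348 -2.733 -1.926
v 2.272 -5.147 -3.114
v 3.184 -3.598 -2.383
v 1.285 -4.239 -3.807
v 2.196 -2.69 -3.077
v -4.451 2.378 -3.459
v -3.505 2.621 -2.402
v -4.231 3.539 -3.923
v -3.284 3.782 -2.866
v -3.176 1.738 -4.454
v -2.229 1.981 -3.397
v -2.955 2.899 -4.918
v -2.009 3.142 -3.861
v -2.061 -2.88 -3.473
v -1.573 -2.124 -3.498
v -1.812 -1.924 -2.133
v -2.299 -2.68 -2.107
v -2.102 -1.991 -3.609
v -2.34 -1.792 -2.244
v -2.615 -2.198 -3.669
v -2.853 -1.999 -2.304
v -2.916 -2.665 -3.653
v -3.154 -2.466 -2.288
v -2.891 -3.214 -3.569
v -3.129 -3.015 -2.203
v -2.548 -3.636 -3.447
v -2.787 -3.436 -2.082
v -2.02 -3.768 -3.336
v -2.258 -3.569 -1.971
v -1.507 -3.561 -3.276
v -1.745 -3.362 -1.911
v -1.206 -3.094 -3.292
v -1.444 -2.895 -1.927
v -1.231 -2.545 -3.377
v -1.469 -2.346 -2.011
f 2 4 1
f 5 2 1
f 1 4 3
f 3 5 1
f 2 8 4
f 6 2 5
f 6 8 2
f 4 8 3
f 7 5 3
f 3 8 7
f 7 6 5
f 8 6 7
f 10 12 9
f 13 10 9
f 9 12 11
f 11 13 9
f 10 16 12
f 14 10 13
f 14 16 10
f 12 16 11
f 15 13 11
f 11 16 15
f 15 14 13
f 16 14 15
f 18 17 21
f 18 21 19
f 19 21 22
f 19 22 20
f 21 17 23
f 21 23 22
f 22 23 24
f 22 24 20
f 23 17 25
f 23 25 24
f 24 25 26
f 24 26 20
f 25 17 27
f 25 27 26
f 26 27 28
f 26 28 20
f 27 17 29
f 27 29 28
f 28 29 30
f 28 30 20
f 29 17 31
f 29 31 30
f 30 31 32
f 30 32 20
f 31 17 33
f 31 33 32
f 32 33 34
f 32 34 20
f 33 17 35
f 33 35 34
f 34 35 36
f 34 36 20
f 35 17 37
f 35 37 36
f 36 37 38
f 36 38 20
f 37 17 18
f 37 18 38
f 38 18 19
f 38 19 20



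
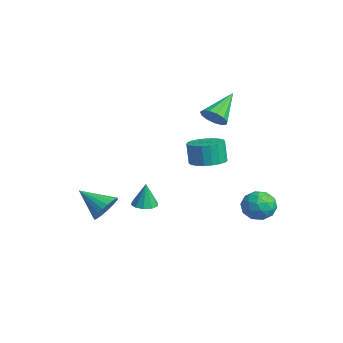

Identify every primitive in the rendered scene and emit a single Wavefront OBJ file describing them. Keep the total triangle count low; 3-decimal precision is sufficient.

v -1.577 2.525 2.172
v -1.257 2.134 2.855
v -2.523 4.015 3.468
v -0.931 2.458 2.72
v -0.81 2.803 2.411
v -0.933 3.06 2.026
v -1.26 3.147 1.687
v -1.688 3.037 1.502
v -2.081 2.764 1.53
v -2.313 2.415 1.761
v -2.312 2.101 2.123
v -2.078 1.921 2.5
v -1.685 1.934 2.773
v -2.906 -3.245 -4.502
v -2.373 -3.056 -3.689
v -4.114 -4.415 -3.438
v -2.655 -2.756 -3.678
v -2.98 -2.54 -3.81
v -3.292 -2.446 -4.061
v -3.538 -2.491 -4.389
v -3.674 -2.665 -4.736
v -3.678 -2.94 -5.042
v -3.548 -3.267 -5.255
v -3.307 -3.591 -5.338
v -2.997 -3.854 -5.276
v -2.671 -4.013 -5.081
v -2.386 -4.038 -4.785
v -2.191 -3.926 -4.44
v -2.119 -3.697 -4.106
v -2.184 -3.389 -3.84
v -2.315 -1.218 -4.209
v -1.618 -1.52 -4.208
v -2.285 -1.142 -2.651
v -1.574 -1.053 -4.232
v -1.813 -0.649 -4.246
v -2.244 -0.462 -4.247
v -2.702 -0.564 -4.233
v -3.013 -0.915 -4.21
v -3.057 -1.382 -4.186
v -2.818 -1.786 -4.172
v -2.387 -1.973 -4.171
v -1.929 -1.871 -4.185
v -3.703 3.035 -2.182
v -3.099 2.131 -2.097
v -3.374 2.082 -0.674
v -3.977 2.985 -0.758
v -2.792 2.457 -2.026
v -3.066 2.407 -0.603
v -2.642 2.882 -1.982
v -2.916 2.833 -0.559
v -2.676 3.334 -1.973
v -2.95 3.285 -0.55
v -2.887 3.734 -2
v -3.161 3.685 -0.577
v -3.239 4.013 -2.058
v -3.513 3.964 -0.635
v -3.672 4.123 -2.138
v -3.946 4.074 -0.715
v -4.109 4.045 -2.225
v -4.384 3.996 -0.802
v -4.477 3.792 -2.304
v -4.751 3.743 -0.881
v -4.711 3.408 -2.363
v -4.985 3.359 -0.94
v -4.77 2.96 -2.39
v -5.044 2.91 -0.967
v -4.645 2.524 -2.381
v -4.919 2.475 -0.958
v -4.357 2.177 -2.337
v -4.631 2.128 -0.914
v -3.956 1.978 -2.267
v -4.23 1.929 -0.844
v -3.511 1.962 -2.182
v -3.785 1.912 -0.759
v 1.333 3.592 -2.637
v 1.865 4.487 -2.658
v 2.615 2.813 -3.402
v 3.147 3.708 -3.423
v 2.973 3.227 -2.517
v 2.181 3.708 -2.043
v 2.299 3.592 -4.017
v 1.507 4.073 -3.543
v 2.462 4.487 -3.51
v 2.878 4.261 -2.583
v 1.602 3.039 -3.477
v 2.018 2.813 -2.55
v 1.486 4.108 -2.58
v 2.994 3.192 -3.48
v 2.892 2.909 -2.947
v 3.204 3.435 -2.959
v 1.672 3.65 -2.219
v 1.985 4.176 -2.231
v 2.636 3.435 -2.148
v 2.495 3.124 -3.829
v 2.808 3.65 -3.841
v 1.276 3.865 -3.101
v 1.588 4.391 -3.113
v 1.844 3.865 -3.912
v 2.15 4.634 -3.093
v 2.903 4.176 -3.543
v 2.405 4.108 -3.892
v 1.939 4.391 -3.614
v 2.394 4.501 -2.549
v 3.148 4.043 -2.999
v 3.046 3.76 -2.466
v 2.58 4.043 -2.188
v 2.745 4.501 -3.05
v 1.332 3.257 -3.061
v 2.086 2.799 -3.511
v 1.9 3.257 -3.872
v 1.434 3.54 -3.594
v 1.577 3.124 -2.517
v 2.33 2.666 -2.967
v 2.541 2.909 -2.446
v 2.075 3.192 -2.168
v 1.735 2.799 -3.01
f 2 1 4
f 2 4 3
f 4 1 5
f 4 5 3
f 5 1 6
f 5 6 3
f 6 1 7
f 6 7 3
f 7 1 8
f 7 8 3
f 8 1 9
f 8 9 3
f 9 1 10
f 9 10 3
f 10 1 11
f 10 11 3
f 11 1 12
f 11 12 3
f 12 1 13
f 12 13 3
f 13 1 2
f 13 2 3
f 15 14 17
f 15 17 16
f 17 14 18
f 17 18 16
f 18 14 19
f 18 19 16
f 19 14 20
f 19 20 16
f 20 14 21
f 20 21 16
f 21 14 22
f 21 22 16
f 22 14 23
f 22 23 16
f 23 14 24
f 23 24 16
f 24 14 25
f 24 25 16
f 25 14 26
f 25 26 16
f 26 14 27
f 26 27 16
f 27 14 28
f 27 28 16
f 28 14 29
f 28 29 16
f 29 14 30
f 29 30 16
f 30 14 15
f 30 15 16
f 32 31 34
f 32 34 33
f 34 31 35
f 34 35 33
f 35 31 36
f 35 36 33
f 36 31 37
f 36 37 33
f 37 31 38
f 37 38 33
f 38 31 39
f 38 39 33
f 39 31 40
f 39 40 33
f 40 31 41
f 40 41 33
f 41 31 42
f 41 42 33
f 42 31 32
f 42 32 33
f 44 43 47
f 44 47 45
f 45 47 48
f 45 48 46
f 47 43 49
f 47 49 48
f 48 49 50
f 48 50 46
f 49 43 51
f 49 51 50
f 50 51 52
f 50 52 46
f 51 43 53
f 51 53 52
f 52 53 54
f 52 54 46
f 53 43 55
f 53 55 54
f 54 55 56
f 54 56 46
f 55 43 57
f 55 57 56
f 56 57 58
f 56 58 46
f 57 43 59
f 57 59 58
f 58 59 60
f 58 60 46
f 59 43 61
f 59 61 60
f 60 61 62
f 60 62 46
f 61 43 63
f 61 63 62
f 62 63 64
f 62 64 46
f 63 43 65
f 63 65 64
f 64 65 66
f 64 66 46
f 65 43 67
f 65 67 66
f 66 67 68
f 66 68 46
f 67 43 69
f 67 69 68
f 68 69 70
f 68 70 46
f 69 43 71
f 69 71 70
f 70 71 72
f 70 72 46
f 71 43 73
f 71 73 72
f 72 73 74
f 72 74 46
f 73 43 44
f 73 44 74
f 74 44 45
f 74 45 46
f 75 112 91
f 112 86 115
f 91 115 80
f 112 115 91
f 75 91 87
f 91 80 92
f 87 92 76
f 91 92 87
f 75 87 96
f 87 76 97
f 96 97 82
f 87 97 96
f 75 96 108
f 96 82 111
f 108 111 85
f 96 111 108
f 75 108 112
f 108 85 116
f 112 116 86
f 108 116 112
f 76 92 103
f 92 80 106
f 103 106 84
f 92 106 103
f 80 115 93
f 115 86 114
f 93 114 79
f 115 114 93
f 86 116 113
f 116 85 109
f 113 109 77
f 116 109 113
f 85 111 110
f 111 82 98
f 110 98 81
f 111 98 110
f 82 97 102
f 97 76 99
f 102 99 83
f 97 99 102
f 78 104 90
f 104 84 105
f 90 105 79
f 104 105 90
f 78 90 88
f 90 79 89
f 88 89 77
f 90 89 88
f 78 88 95
f 88 77 94
f 95 94 81
f 88 94 95
f 78 95 100
f 95 81 101
f 100 101 83
f 95 101 100
f 78 100 104
f 100 83 107
f 104 107 84
f 100 107 104
f 79 105 93
f 105 84 106
f 93 106 80
f 105 106 93
f 77 89 113
f 89 79 114
f 113 114 86
f 89 114 113
f 81 94 110
f 94 77 109
f 110 109 85
f 94 109 110
f 83 101 102
f 101 81 98
f 102 98 82
f 101 98 102
f 84 107 103
f 107 83 99
f 103 99 76
f 107 99 103



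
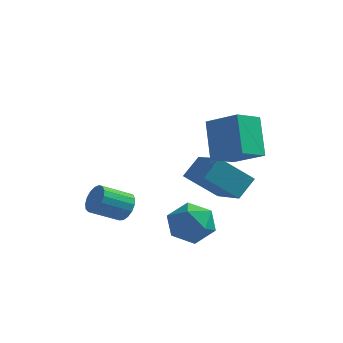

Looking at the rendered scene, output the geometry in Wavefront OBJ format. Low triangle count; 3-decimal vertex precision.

v 1.019 2.857 -0.286
v -0.301 2.267 0.946
v 1.41 3.68 0.525
v 0.09 3.09 1.758
v 2.43 1.39 0.522
v 1.11 0.8 1.755
v 2.821 2.213 1.334
v 1.501 1.623 2.566
v 1.384 0.815 2.822
v 0.807 1.889 4.433
v 1.984 1.938 2.289
v 1.407 3.011 3.9
v 2.853 0.409 3.62
v 2.276 1.482 5.231
v 3.453 1.531 3.087
v 2.876 2.605 4.698
v 0.794 -1.401 0.523
v 1.556 -1.532 -0.235
v 1.624 -2.548 1.555
v 2.386 -2.679 0.797
v 2.311 -1.741 1.332
v 1.798 -1.032 0.695
v 1.382 -3.048 0.625
v 0.869 -2.339 -0.012
v 1.919 -2.55 -0.172
v 2.493 -1.742 0.265
v 0.687 -2.338 1.055
v 1.261 -1.53 1.492
v -1.733 -0.606 0.26
v -1.209 -0.925 0.636
v -2.202 -1.734 1.336
v -2.727 -1.414 0.96
v -1.294 -0.653 0.829
v -2.288 -1.461 1.529
v -1.48 -0.37 0.892
v -2.474 -1.178 1.591
v -1.724 -0.141 0.81
v -2.718 -0.949 1.51
v -1.971 -0.018 0.602
v -2.964 -0.827 1.302
v -2.162 -0.03 0.316
v -3.156 -0.839 1.016
v -2.256 -0.174 0.017
v -3.249 -0.983 0.717
v -2.229 -0.417 -0.226
v -3.223 -1.226 0.474
v -2.089 -0.703 -0.358
v -3.083 -1.512 0.342
v -1.868 -0.967 -0.348
v -2.862 -1.775 0.352
v -1.615 -1.148 -0.199
v -2.609 -1.956 0.501
v -1.39 -1.205 0.055
v -2.384 -2.013 0.755
v -1.243 -1.124 0.357
v -2.237 -1.933 1.057
f 2 4 1
f 5 2 1
f 1 4 3
f 3 5 1
f 2 8 4
f 6 2 5
f 6 8 2
f 4 8 3
f 7 5 3
f 3 8 7
f 7 6 5
f 8 6 7
f 10 12 9
f 13 10 9
f 9 12 11
f 11 13 9
f 10 16 12
f 14 10 13
f 14 16 10
f 12 16 11
f 15 13 11
f 11 16 15
f 15 14 13
f 16 14 15
f 17 28 22
f 17 22 18
f 17 18 24
f 17 24 27
f 17 27 28
f 18 22 26
f 22 28 21
f 28 27 19
f 27 24 23
f 24 18 25
f 20 26 21
f 20 21 19
f 20 19 23
f 20 23 25
f 20 25 26
f 21 26 22
f 19 21 28
f 23 19 27
f 25 23 24
f 26 25 18
f 30 29 33
f 30 33 31
f 31 33 34
f 31 34 32
f 33 29 35
f 33 35 34
f 34 35 36
f 34 36 32
f 35 29 37
f 35 37 36
f 36 37 38
f 36 38 32
f 37 29 39
f 37 39 38
f 38 39 40
f 38 40 32
f 39 29 41
f 39 41 40
f 40 41 42
f 40 42 32
f 41 29 43
f 41 43 42
f 42 43 44
f 42 44 32
f 43 29 45
f 43 45 44
f 44 45 46
f 44 46 32
f 45 29 47
f 45 47 46
f 46 47 48
f 46 48 32
f 47 29 49
f 47 49 48
f 48 49 50
f 48 50 32
f 49 29 51
f 49 51 50
f 50 51 52
f 50 52 32
f 51 29 53
f 51 53 52
f 52 53 54
f 52 54 32
f 53 29 55
f 53 55 54
f 54 55 56
f 54 56 32
f 55 29 30
f 55 30 56
f 56 30 31
f 56 31 32



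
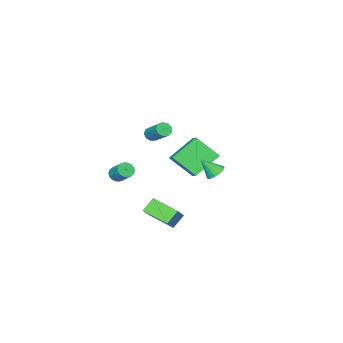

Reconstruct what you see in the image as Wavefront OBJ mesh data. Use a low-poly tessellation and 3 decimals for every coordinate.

v 0.449 3.652 -1.205
v 0.955 4.043 -1.18
v 0.931 2.968 -0.235
v 0.771 4.166 -1.002
v 0.523 4.188 -0.863
v 0.26 4.103 -0.792
v 0.035 3.929 -0.803
v -0.108 3.7 -0.893
v -0.141 3.462 -1.045
v -0.057 3.261 -1.229
v 0.127 3.137 -1.408
v 0.375 3.115 -1.546
v 0.638 3.2 -1.617
v 0.863 3.374 -1.606
v 1.006 3.603 -1.516
v 1.039 3.842 -1.364
v -1.341 -2.715 -0.957
v -1.026 -2.521 -1.337
v -0.644 -1.232 -0.363
v -0.959 -1.425 0.017
v -1.362 -2.392 -1.376
v -0.98 -1.102 -0.403
v -1.688 -2.413 -1.22
v -1.307 -1.124 -0.246
v -1.852 -2.576 -0.94
v -1.47 -1.287 0.033
v -1.777 -2.803 -0.668
v -1.395 -1.514 0.305
v -1.497 -2.99 -0.531
v -1.115 -1.7 0.442
v -1.145 -3.047 -0.594
v -0.763 -1.758 0.38
v -0.884 -2.949 -0.826
v -0.502 -1.66 0.148
v -0.837 -2.741 -1.119
v -0.455 -1.452 -0.146
v 3.752 1.584 -4.008
v 3.013 1.717 -3.288
v 3.535 3.189 -4.526
v 2.796 3.321 -3.807
v 4.784 2.039 -3.033
v 4.045 2.171 -2.314
v 4.567 3.643 -3.552
v 3.828 3.776 -2.832
v 1.14 -3.255 -3.536
v 1.665 -3.217 -3.726
v 1.885 -2.288 -2.935
v 1.36 -2.325 -2.744
v 1.541 -3.06 -3.875
v 1.761 -2.131 -3.084
v 1.337 -2.942 -3.957
v 1.557 -2.013 -3.166
v 1.094 -2.886 -3.955
v 1.314 -1.957 -3.164
v 0.86 -2.903 -3.87
v 1.08 -1.974 -3.079
v 0.682 -2.99 -3.719
v 0.902 -2.061 -2.928
v 0.594 -3.129 -3.532
v 0.814 -2.2 -2.741
v 0.615 -3.292 -3.345
v 0.835 -2.363 -2.554
v 0.739 -3.449 -3.196
v 0.959 -2.52 -2.405
v 0.943 -3.567 -3.114
v 1.163 -2.638 -2.323
v 1.186 -3.623 -3.116
v 1.406 -2.694 -2.325
v 1.42 -3.606 -3.201
v 1.64 -2.677 -2.41
v 1.598 -3.519 -3.352
v 1.818 -2.59 -2.561
v 1.686 -3.38 -3.539
v 1.906 -2.451 -2.748
v -4.317 -2.115 -2.27
v -3.525 -1.154 -1.587
v -4.87 -0.751 -3.549
v -4.078 0.21 -2.866
v -2.702 -2.59 -3.474
v -1.91 -1.629 -2.791
v -3.255 -1.226 -4.753
v -2.463 -0.265 -4.07
f 2 1 4
f 2 4 3
f 4 1 5
f 4 5 3
f 5 1 6
f 5 6 3
f 6 1 7
f 6 7 3
f 7 1 8
f 7 8 3
f 8 1 9
f 8 9 3
f 9 1 10
f 9 10 3
f 10 1 11
f 10 11 3
f 11 1 12
f 11 12 3
f 12 1 13
f 12 13 3
f 13 1 14
f 13 14 3
f 14 1 15
f 14 15 3
f 15 1 16
f 15 16 3
f 16 1 2
f 16 2 3
f 18 17 21
f 18 21 19
f 19 21 22
f 19 22 20
f 21 17 23
f 21 23 22
f 22 23 24
f 22 24 20
f 23 17 25
f 23 25 24
f 24 25 26
f 24 26 20
f 25 17 27
f 25 27 26
f 26 27 28
f 26 28 20
f 27 17 29
f 27 29 28
f 28 29 30
f 28 30 20
f 29 17 31
f 29 31 30
f 30 31 32
f 30 32 20
f 31 17 33
f 31 33 32
f 32 33 34
f 32 34 20
f 33 17 35
f 33 35 34
f 34 35 36
f 34 36 20
f 35 17 18
f 35 18 36
f 36 18 19
f 36 19 20
f 38 40 37
f 41 38 37
f 37 40 39
f 39 41 37
f 38 44 40
f 42 38 41
f 42 44 38
f 40 44 39
f 43 41 39
f 39 44 43
f 43 42 41
f 44 42 43
f 46 45 49
f 46 49 47
f 47 49 50
f 47 50 48
f 49 45 51
f 49 51 50
f 50 51 52
f 50 52 48
f 51 45 53
f 51 53 52
f 52 53 54
f 52 54 48
f 53 45 55
f 53 55 54
f 54 55 56
f 54 56 48
f 55 45 57
f 55 57 56
f 56 57 58
f 56 58 48
f 57 45 59
f 57 59 58
f 58 59 60
f 58 60 48
f 59 45 61
f 59 61 60
f 60 61 62
f 60 62 48
f 61 45 63
f 61 63 62
f 62 63 64
f 62 64 48
f 63 45 65
f 63 65 64
f 64 65 66
f 64 66 48
f 65 45 67
f 65 67 66
f 66 67 68
f 66 68 48
f 67 45 69
f 67 69 68
f 68 69 70
f 68 70 48
f 69 45 71
f 69 71 70
f 70 71 72
f 70 72 48
f 71 45 73
f 71 73 72
f 72 73 74
f 72 74 48
f 73 45 46
f 73 46 74
f 74 46 47
f 74 47 48
f 76 78 75
f 79 76 75
f 75 78 77
f 77 79 75
f 76 82 78
f 80 76 79
f 80 82 76
f 78 82 77
f 81 79 77
f 77 82 81
f 81 80 79
f 82 80 81



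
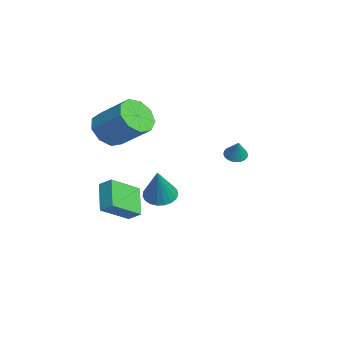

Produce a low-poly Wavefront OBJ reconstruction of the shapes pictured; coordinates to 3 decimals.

v 0.409 -2.664 -4.363
v 1.1 -4.083 -3.322
v -0.963 -2.563 -3.315
v -0.273 -3.982 -2.274
v 0.813 -2.118 -3.886
v 1.503 -3.537 -2.845
v -0.56 -2.017 -2.838
v 0.131 -3.436 -1.797
v -0.392 -3.486 1.286
v 0.428 -3.448 0.583
v 1.491 -2.197 1.892
v 0.672 -2.234 2.594
v -0.048 -2.9 0.446
v 1.016 -1.648 1.755
v -0.685 -2.626 0.702
v 0.379 -1.374 2.01
v -1.184 -2.754 1.23
v -0.121 -1.503 2.539
v -1.313 -3.225 1.785
v -0.249 -1.973 3.094
v -1.011 -3.818 2.106
v 0.053 -2.566 3.415
v -0.419 -4.255 2.043
v 0.645 -3.003 3.352
v 0.186 -4.332 1.626
v 1.25 -3.081 2.934
v 0.52 -4.014 1.049
v 1.584 -2.762 2.358
v 3.467 -1.545 -1.232
v 4.194 -1.444 -1.575
v 4.373 -1.795 0.612
v 4.111 -1.128 -1.492
v 3.917 -0.884 -1.364
v 3.645 -0.755 -1.213
v 3.342 -0.763 -1.065
v 3.061 -0.905 -0.947
v 2.851 -1.159 -0.877
v 2.746 -1.479 -0.87
v 2.767 -1.81 -0.925
v 2.908 -2.096 -1.033
v 3.147 -2.287 -1.175
v 3.44 -2.349 -1.328
v 3.739 -2.272 -1.464
v 3.99 -2.07 -1.56
v 4.151 -1.777 -1.599
v -0.669 2.633 -0.884
v -0.185 2.823 -1.163
v -0.091 2.667 0.144
v -0.288 3.022 -1.111
v -0.449 3.162 -1.025
v -0.644 3.222 -0.917
v -0.842 3.192 -0.805
v -1.014 3.077 -0.704
v -1.134 2.894 -0.631
v -1.183 2.672 -0.596
v -1.154 2.444 -0.605
v -1.051 2.245 -0.657
v -0.889 2.104 -0.743
v -0.695 2.045 -0.851
v -0.496 2.075 -0.963
v -0.324 2.19 -1.064
v -0.205 2.372 -1.137
v -0.156 2.595 -1.172
f 2 4 1
f 5 2 1
f 1 4 3
f 3 5 1
f 2 8 4
f 6 2 5
f 6 8 2
f 4 8 3
f 7 5 3
f 3 8 7
f 7 6 5
f 8 6 7
f 10 9 13
f 10 13 11
f 11 13 14
f 11 14 12
f 13 9 15
f 13 15 14
f 14 15 16
f 14 16 12
f 15 9 17
f 15 17 16
f 16 17 18
f 16 18 12
f 17 9 19
f 17 19 18
f 18 19 20
f 18 20 12
f 19 9 21
f 19 21 20
f 20 21 22
f 20 22 12
f 21 9 23
f 21 23 22
f 22 23 24
f 22 24 12
f 23 9 25
f 23 25 24
f 24 25 26
f 24 26 12
f 25 9 27
f 25 27 26
f 26 27 28
f 26 28 12
f 27 9 10
f 27 10 28
f 28 10 11
f 28 11 12
f 30 29 32
f 30 32 31
f 32 29 33
f 32 33 31
f 33 29 34
f 33 34 31
f 34 29 35
f 34 35 31
f 35 29 36
f 35 36 31
f 36 29 37
f 36 37 31
f 37 29 38
f 37 38 31
f 38 29 39
f 38 39 31
f 39 29 40
f 39 40 31
f 40 29 41
f 40 41 31
f 41 29 42
f 41 42 31
f 42 29 43
f 42 43 31
f 43 29 44
f 43 44 31
f 44 29 45
f 44 45 31
f 45 29 30
f 45 30 31
f 47 46 49
f 47 49 48
f 49 46 50
f 49 50 48
f 50 46 51
f 50 51 48
f 51 46 52
f 51 52 48
f 52 46 53
f 52 53 48
f 53 46 54
f 53 54 48
f 54 46 55
f 54 55 48
f 55 46 56
f 55 56 48
f 56 46 57
f 56 57 48
f 57 46 58
f 57 58 48
f 58 46 59
f 58 59 48
f 59 46 60
f 59 60 48
f 60 46 61
f 60 61 48
f 61 46 62
f 61 62 48
f 62 46 63
f 62 63 48
f 63 46 47
f 63 47 48



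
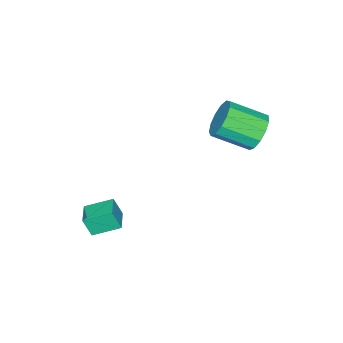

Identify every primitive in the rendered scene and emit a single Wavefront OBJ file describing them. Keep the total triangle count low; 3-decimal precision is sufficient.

v 2.648 -1.146 -2.537
v 2.804 -1.565 -1.467
v 3.661 -0.458 -2.415
v 3.817 -0.878 -1.345
v 3.503 -2.302 -3.115
v 3.659 -2.722 -2.045
v 4.516 -1.615 -2.993
v 4.672 -2.034 -1.923
v -2.45 3.288 2.39
v -2.044 3.96 3.161
v -1.123 2.323 4.1
v -1.53 1.652 3.33
v -2.595 3.769 3.369
v -1.674 2.132 4.309
v -3.101 3.425 3.266
v -2.18 1.789 4.206
v -3.4 3.039 2.886
v -2.479 1.402 3.826
v -3.398 2.731 2.348
v -2.477 1.094 3.288
v -3.095 2.6 1.823
v -2.174 0.964 2.763
v -2.587 2.688 1.479
v -1.666 1.051 2.418
v -2.036 2.966 1.423
v -1.115 1.33 2.363
v -1.617 3.347 1.675
v -0.696 1.71 2.615
v -1.462 3.709 2.154
v -0.541 2.072 3.094
v -1.621 3.937 2.708
v -0.7 2.301 3.647
f 2 4 1
f 5 2 1
f 1 4 3
f 3 5 1
f 2 8 4
f 6 2 5
f 6 8 2
f 4 8 3
f 7 5 3
f 3 8 7
f 7 6 5
f 8 6 7
f 10 9 13
f 10 13 11
f 11 13 14
f 11 14 12
f 13 9 15
f 13 15 14
f 14 15 16
f 14 16 12
f 15 9 17
f 15 17 16
f 16 17 18
f 16 18 12
f 17 9 19
f 17 19 18
f 18 19 20
f 18 20 12
f 19 9 21
f 19 21 20
f 20 21 22
f 20 22 12
f 21 9 23
f 21 23 22
f 22 23 24
f 22 24 12
f 23 9 25
f 23 25 24
f 24 25 26
f 24 26 12
f 25 9 27
f 25 27 26
f 26 27 28
f 26 28 12
f 27 9 29
f 27 29 28
f 28 29 30
f 28 30 12
f 29 9 31
f 29 31 30
f 30 31 32
f 30 32 12
f 31 9 10
f 31 10 32
f 32 10 11
f 32 11 12



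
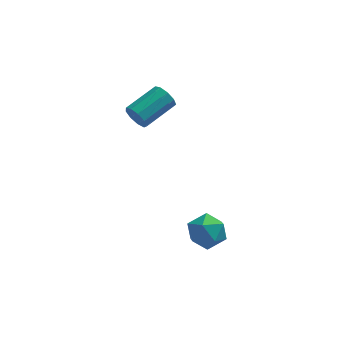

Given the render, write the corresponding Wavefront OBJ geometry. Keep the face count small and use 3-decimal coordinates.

v -1.43 -0.963 3.329
v -1.076 -1.082 2.761
v 0.184 0.085 3.302
v -0.17 0.203 3.871
v -1.373 -0.73 2.693
v -0.113 0.437 3.234
v -1.696 -0.487 2.923
v -0.436 0.679 3.464
v -1.895 -0.467 3.343
v -0.635 0.699 3.884
v -1.876 -0.679 3.757
v -0.616 0.487 4.298
v -1.649 -1.024 3.97
v -0.389 0.142 4.512
v -1.319 -1.341 3.884
v -0.059 -0.174 4.425
v -1.041 -1.48 3.538
v 0.219 -0.314 4.079
v -0.945 -1.378 3.095
v 0.315 -0.212 3.636
v 0.872 -3.671 -1.664
v 1.386 -2.975 -2.164
v 2.074 -4.725 -1.896
v 2.588 -4.029 -2.396
v 2.446 -3.935 -1.412
v 1.703 -3.283 -1.268
v 1.757 -4.417 -2.792
v 1.014 -3.765 -2.648
v 1.932 -3.436 -2.861
v 2.359 -3.138 -2.008
v 1.101 -4.562 -2.052
v 1.528 -4.264 -1.199
f 2 1 5
f 2 5 3
f 3 5 6
f 3 6 4
f 5 1 7
f 5 7 6
f 6 7 8
f 6 8 4
f 7 1 9
f 7 9 8
f 8 9 10
f 8 10 4
f 9 1 11
f 9 11 10
f 10 11 12
f 10 12 4
f 11 1 13
f 11 13 12
f 12 13 14
f 12 14 4
f 13 1 15
f 13 15 14
f 14 15 16
f 14 16 4
f 15 1 17
f 15 17 16
f 16 17 18
f 16 18 4
f 17 1 19
f 17 19 18
f 18 19 20
f 18 20 4
f 19 1 2
f 19 2 20
f 20 2 3
f 20 3 4
f 21 32 26
f 21 26 22
f 21 22 28
f 21 28 31
f 21 31 32
f 22 26 30
f 26 32 25
f 32 31 23
f 31 28 27
f 28 22 29
f 24 30 25
f 24 25 23
f 24 23 27
f 24 27 29
f 24 29 30
f 25 30 26
f 23 25 32
f 27 23 31
f 29 27 28
f 30 29 22



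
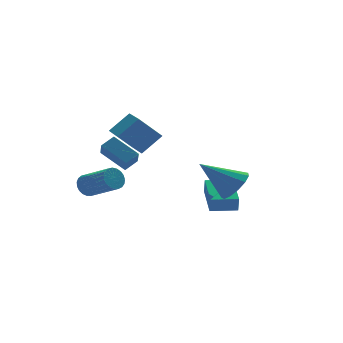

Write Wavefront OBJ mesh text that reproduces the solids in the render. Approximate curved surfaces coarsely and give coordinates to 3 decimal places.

v 1.555 -1.977 0.316
v 2.031 -2.407 1.03
v 0.025 -1.403 1.684
v 2.209 -1.896 1.014
v 2.179 -1.411 0.777
v 1.95 -1.105 0.393
v 1.596 -1.076 -0.015
v 1.229 -1.333 -0.317
v 0.965 -1.794 -0.419
v 0.889 -2.313 -0.287
v 1.023 -2.725 0.036
v 1.327 -2.9 0.448
v 1.703 -2.781 0.819
v -3.348 2.756 1.37
v -3.539 2.03 2.104
v -2.652 2.986 1.779
v -2.842 2.26 2.513
v -2.498 1.68 0.527
v -2.688 0.954 1.261
v -1.801 1.91 0.936
v -1.992 1.184 1.67
v -3.582 4.178 -1.259
v -3.318 4.605 -0.816
v -2.433 3.13 0.081
v -2.698 2.702 -0.361
v -3.558 4.536 -0.693
v -2.674 3.061 0.204
v -3.802 4.405 -0.668
v -2.918 2.929 0.229
v -4.009 4.234 -0.745
v -3.125 2.759 0.152
v -4.141 4.054 -0.911
v -3.257 2.578 -0.014
v -4.177 3.895 -1.137
v -3.293 2.42 -0.24
v -4.11 3.785 -1.384
v -3.226 2.31 -0.487
v -3.952 3.743 -1.609
v -3.068 2.267 -0.712
v -3.73 3.776 -1.774
v -2.845 2.3 -0.877
v -3.482 3.879 -1.85
v -2.598 2.403 -0.953
v -3.251 4.033 -1.823
v -2.367 2.557 -0.926
v -3.078 4.212 -1.699
v -2.194 2.737 -0.802
v -2.992 4.386 -1.498
v -2.108 2.91 -0.601
v -3.008 4.523 -1.257
v -2.124 3.048 -0.36
v -3.123 4.601 -1.015
v -2.239 3.125 -0.118
v 1.791 1.85 -2.821
v 1.756 1.665 -2.002
v 2.282 3.877 -2.341
v 2.247 3.691 -1.523
v 3.133 1.529 -2.837
v 3.098 1.343 -2.019
v 3.624 3.555 -2.358
v 3.589 3.37 -1.539
v -2.288 -0.12 2.197
v -3.379 0.003 3.348
v -2.252 1.305 2.08
v -3.342 1.427 3.23
v -1.278 -0.067 3.15
v -2.368 0.055 4.3
v -1.241 1.357 3.032
v -2.332 1.48 4.183
f 2 1 4
f 2 4 3
f 4 1 5
f 4 5 3
f 5 1 6
f 5 6 3
f 6 1 7
f 6 7 3
f 7 1 8
f 7 8 3
f 8 1 9
f 8 9 3
f 9 1 10
f 9 10 3
f 10 1 11
f 10 11 3
f 11 1 12
f 11 12 3
f 12 1 13
f 12 13 3
f 13 1 2
f 13 2 3
f 15 17 14
f 18 15 14
f 14 17 16
f 16 18 14
f 15 21 17
f 19 15 18
f 19 21 15
f 17 21 16
f 20 18 16
f 16 21 20
f 20 19 18
f 21 19 20
f 23 22 26
f 23 26 24
f 24 26 27
f 24 27 25
f 26 22 28
f 26 28 27
f 27 28 29
f 27 29 25
f 28 22 30
f 28 30 29
f 29 30 31
f 29 31 25
f 30 22 32
f 30 32 31
f 31 32 33
f 31 33 25
f 32 22 34
f 32 34 33
f 33 34 35
f 33 35 25
f 34 22 36
f 34 36 35
f 35 36 37
f 35 37 25
f 36 22 38
f 36 38 37
f 37 38 39
f 37 39 25
f 38 22 40
f 38 40 39
f 39 40 41
f 39 41 25
f 40 22 42
f 40 42 41
f 41 42 43
f 41 43 25
f 42 22 44
f 42 44 43
f 43 44 45
f 43 45 25
f 44 22 46
f 44 46 45
f 45 46 47
f 45 47 25
f 46 22 48
f 46 48 47
f 47 48 49
f 47 49 25
f 48 22 50
f 48 50 49
f 49 50 51
f 49 51 25
f 50 22 52
f 50 52 51
f 51 52 53
f 51 53 25
f 52 22 23
f 52 23 53
f 53 23 24
f 53 24 25
f 55 57 54
f 58 55 54
f 54 57 56
f 56 58 54
f 55 61 57
f 59 55 58
f 59 61 55
f 57 61 56
f 60 58 56
f 56 61 60
f 60 59 58
f 61 59 60
f 63 65 62
f 66 63 62
f 62 65 64
f 64 66 62
f 63 69 65
f 67 63 66
f 67 69 63
f 65 69 64
f 68 66 64
f 64 69 68
f 68 67 66
f 69 67 68

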